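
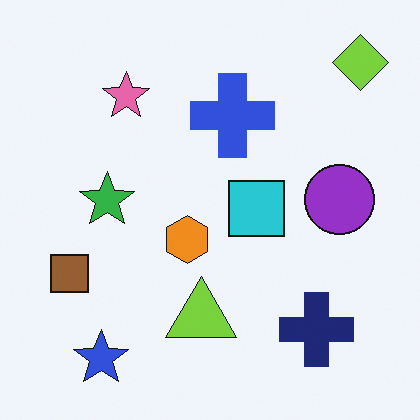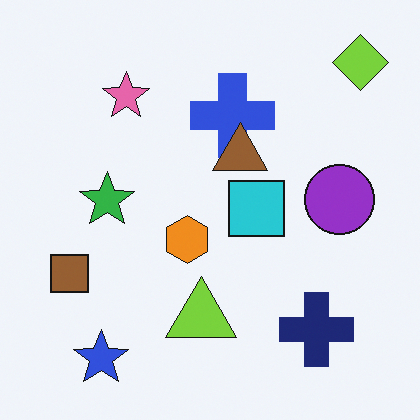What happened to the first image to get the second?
Overlaid with an additional brown triangle.

A brown triangle appears in the second image that is absent from the first.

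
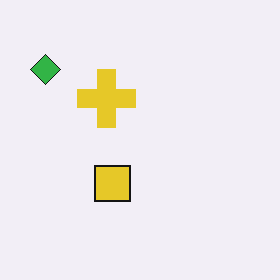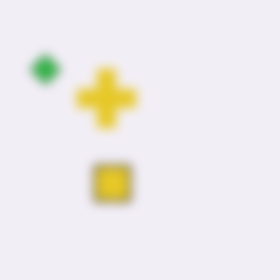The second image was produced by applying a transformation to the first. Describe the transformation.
The image was heavily blurred.

Shape edges and outlines are uniformly softened across the whole image.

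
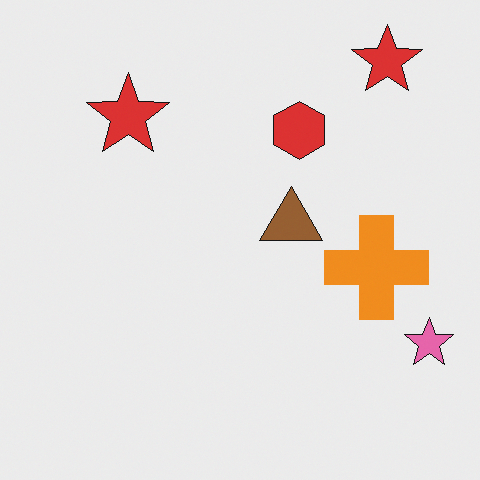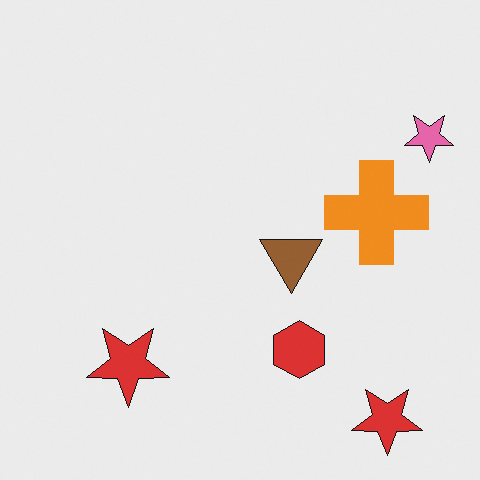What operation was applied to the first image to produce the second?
The second image is the first flipped vertically (top ↔ bottom).

The red hexagon is in the top of the first image and the bottom of the second — shapes on opposite sides of the horizontal midline have swapped in a mirror flip.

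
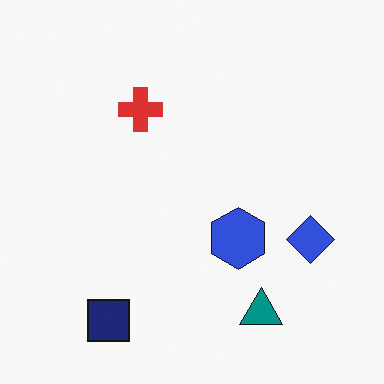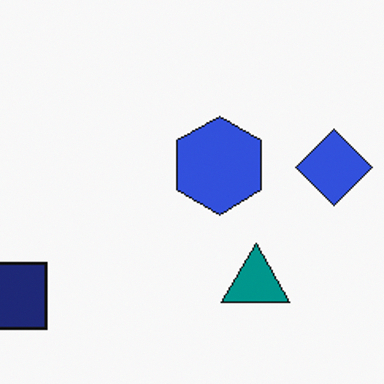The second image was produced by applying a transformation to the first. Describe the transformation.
The second image is the first cropped slightly and scaled back up.

The visible shapes are larger and the field of view is narrower; shapes near the original edges may be partly or wholly outside the frame — a crop-and-rescale.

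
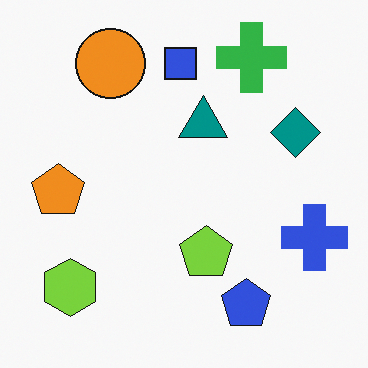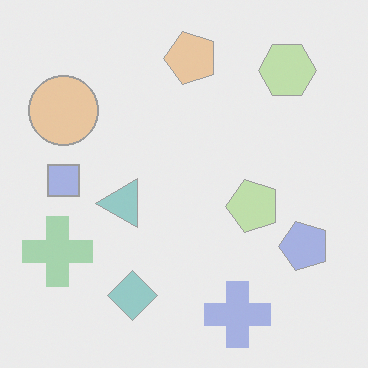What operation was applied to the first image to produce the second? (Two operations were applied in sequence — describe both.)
The second image is the first given much lower contrast, then transposed (reflected across the top-left ↔ bottom-right diagonal).

Tones are pushed toward mid-grey across the whole image — a global contrast change. Shapes have swapped their row and column positions — what was in the top-right is now in the bottom-left — a diagonal reflection.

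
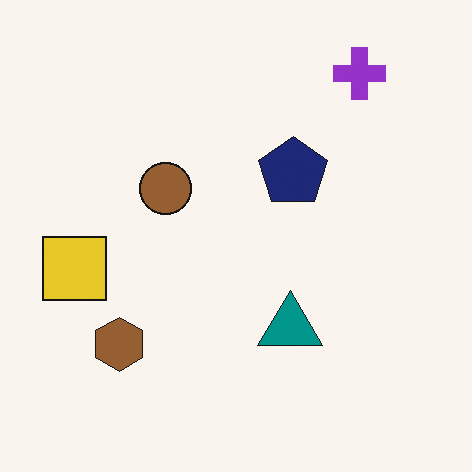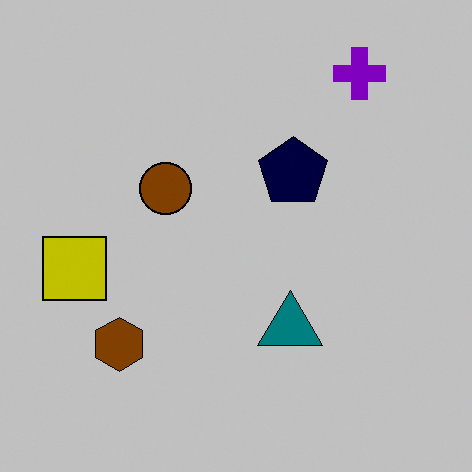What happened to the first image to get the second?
The second image is the first aggressively posterized.

Each flat color has snapped to a coarser quantized level — most visibly, the near-white background has dropped to a flat grey.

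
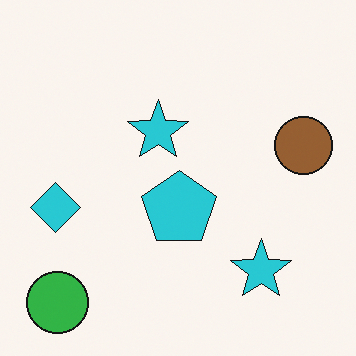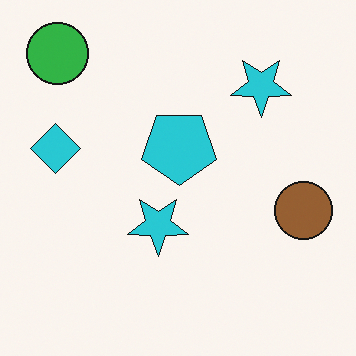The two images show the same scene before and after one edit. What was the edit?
The second image is the first flipped vertically (top ↔ bottom).

The green circle is in the bottom-left of the first image and the top-left of the second — shapes on opposite sides of the horizontal midline have swapped in a mirror flip.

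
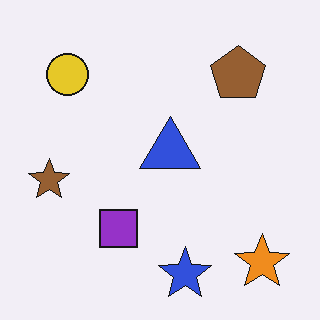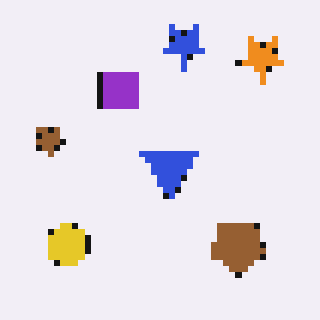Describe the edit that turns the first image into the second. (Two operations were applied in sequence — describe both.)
It was flipped vertically (top ↔ bottom), then moderately pixelated.

The blue star is in the bottom of the first image and the top of the second — shapes on opposite sides of the horizontal midline have swapped in a mirror flip. Shapes are reduced to large square blocks; fine edges and outlines are lost — a downscale-then-upscale (mosaic) effect.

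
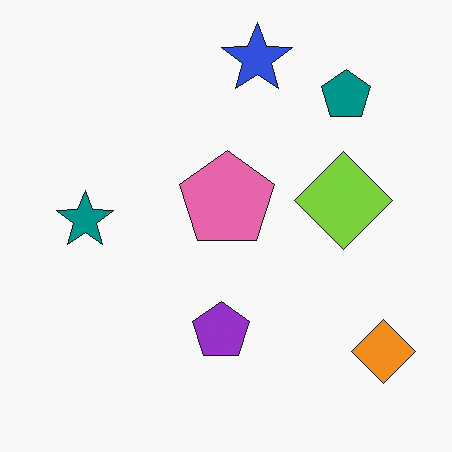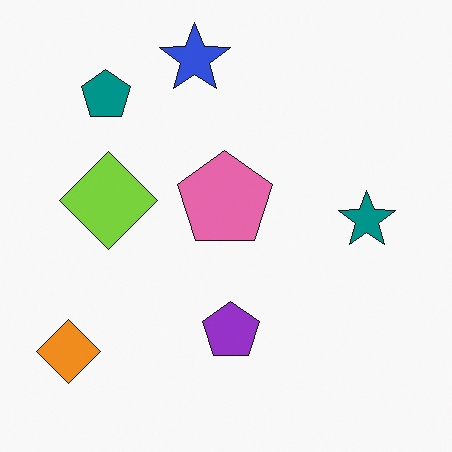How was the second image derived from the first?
The transformation is: flipped horizontally (left ↔ right).

The orange diamond is in the bottom-right of the first image and the bottom-left of the second — shapes on opposite sides of the vertical midline have swapped in a mirror flip.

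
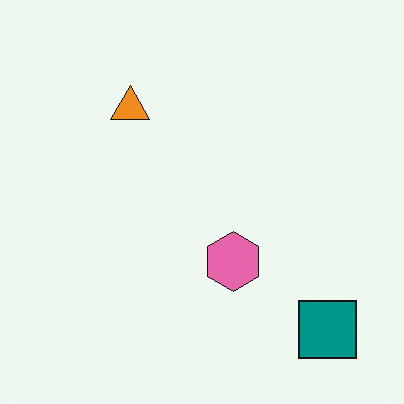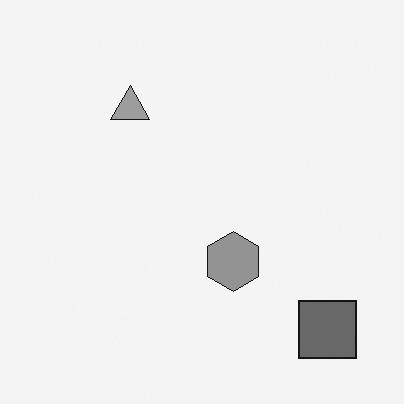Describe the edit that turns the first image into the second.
Converted to grayscale.

All color is removed — every shape is now a shade of grey.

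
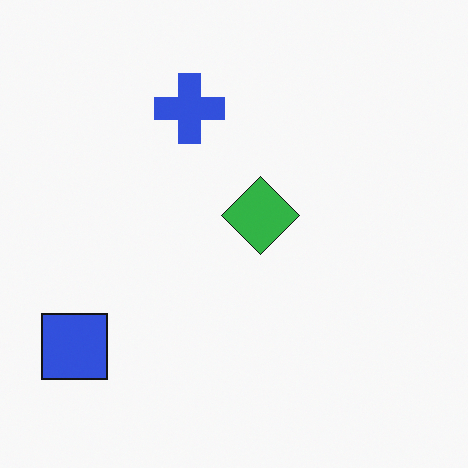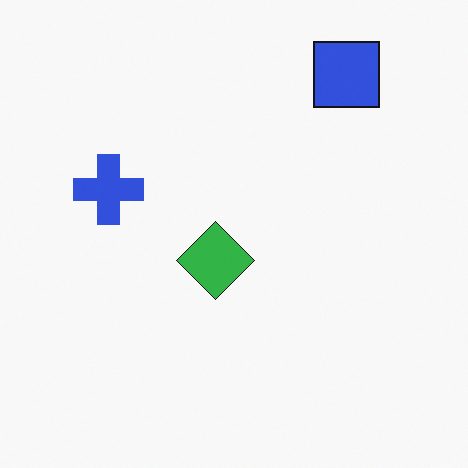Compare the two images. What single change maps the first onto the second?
This is the original image transposed (reflected across the top-left ↔ bottom-right diagonal).

Shapes have swapped their row and column positions — what was in the top-right is now in the bottom-left — a diagonal reflection.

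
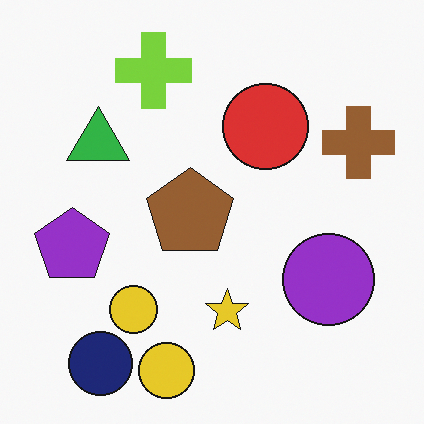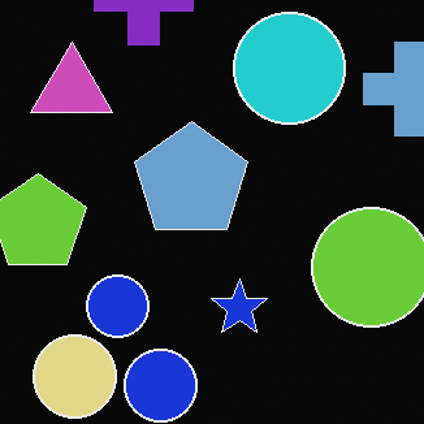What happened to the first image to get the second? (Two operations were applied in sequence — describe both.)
Color-inverted (negative), then cropped to a modestly smaller region and rescaled.

The light background has become dark and every shape's color is its complement — a photographic negative. The visible shapes are larger and the field of view is narrower; shapes near the original edges may be partly or wholly outside the frame — a crop-and-rescale.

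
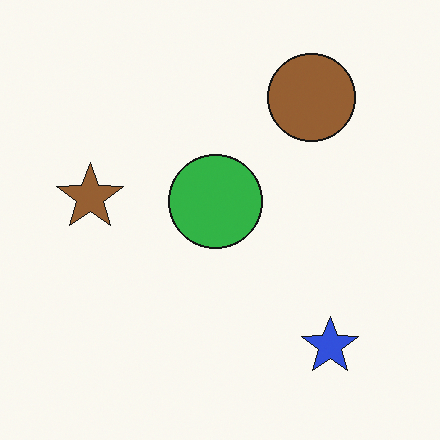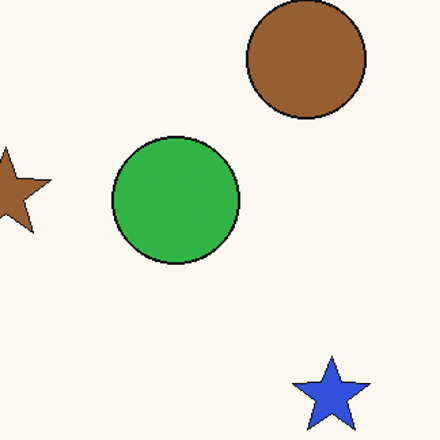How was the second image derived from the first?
It was cropped slightly and scaled back up.

The visible shapes are larger and the field of view is narrower; shapes near the original edges may be partly or wholly outside the frame — a crop-and-rescale.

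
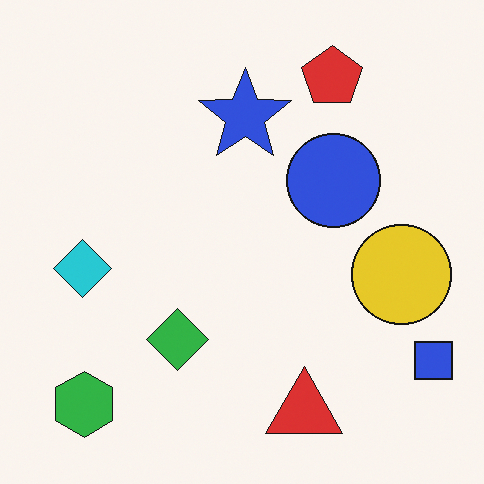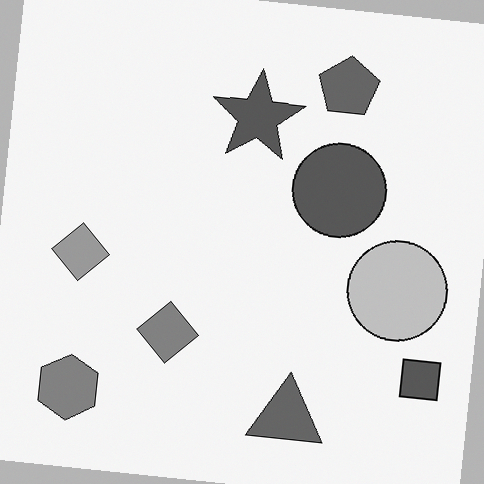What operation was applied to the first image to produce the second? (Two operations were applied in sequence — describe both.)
It was rotated clockwise by a slight angle, then converted to grayscale.

Every shape is tilted by the same angle and the image corners show triangular fill wedges — a whole-image rotation by a non-right angle. All color is removed — every shape is now a shade of grey.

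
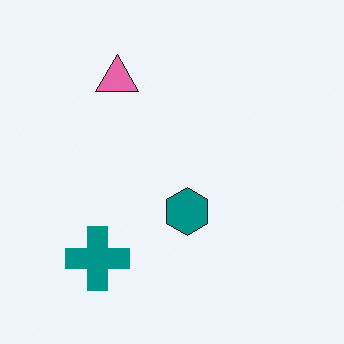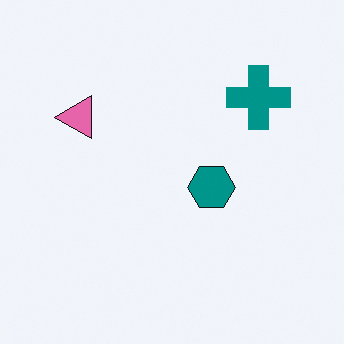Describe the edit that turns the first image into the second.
The second image is the first transposed (reflected across the top-left ↔ bottom-right diagonal).

Shapes have swapped their row and column positions — what was in the top-right is now in the bottom-left — a diagonal reflection.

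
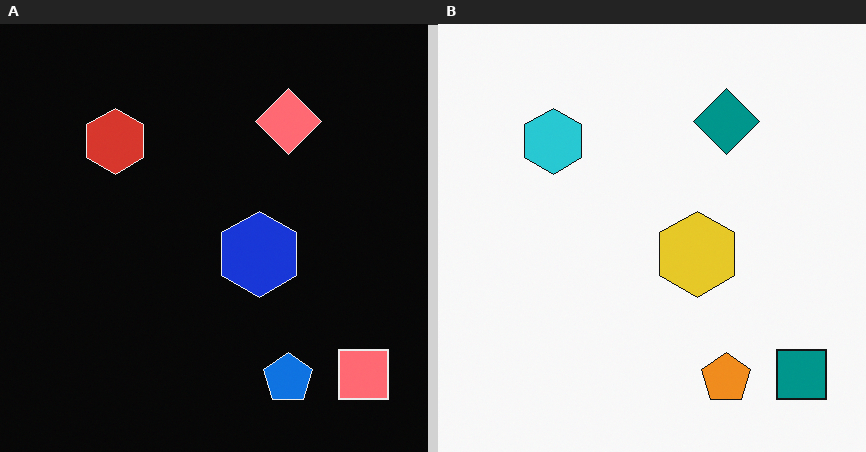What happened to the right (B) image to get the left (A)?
This is the original image color-inverted (negative).

The light background has become dark and every shape's color is its complement — a photographic negative.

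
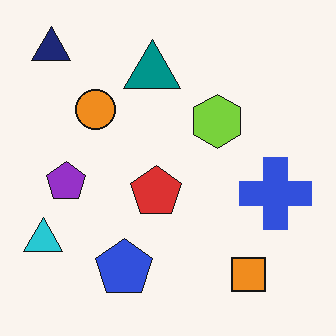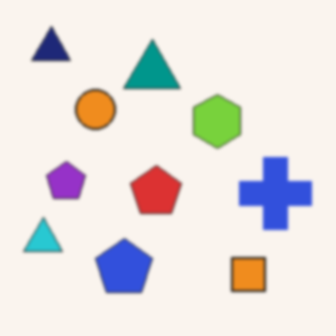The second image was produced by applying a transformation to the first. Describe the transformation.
Slightly softened.

Shape edges and outlines are uniformly softened across the whole image.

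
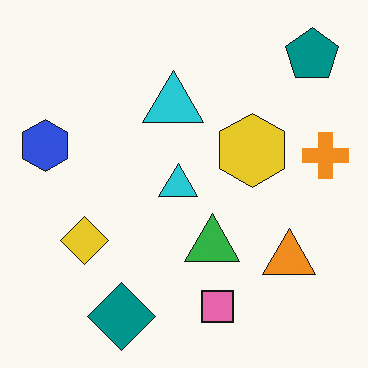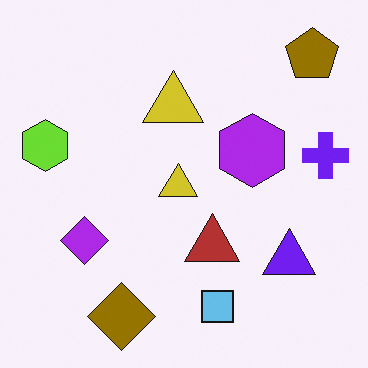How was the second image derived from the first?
The second image is the first hue-shifted through roughly half the color wheel.

Every shape's color has rotated by the same amount around the hue wheel — a uniform hue shift.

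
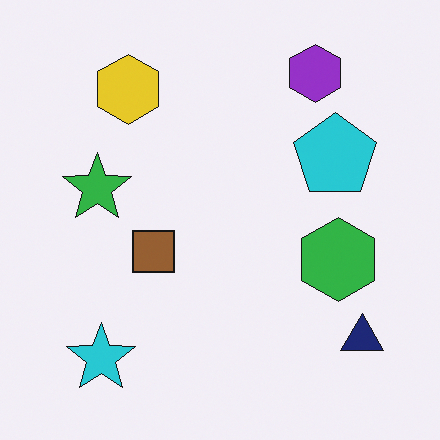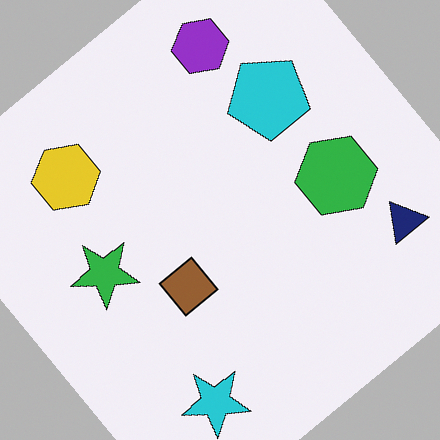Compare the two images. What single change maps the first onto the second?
The transformation is: rotated counter-clockwise by a large amount — several tens of degrees.

Every shape is tilted by the same angle and the image corners show triangular fill wedges — a whole-image rotation by a non-right angle.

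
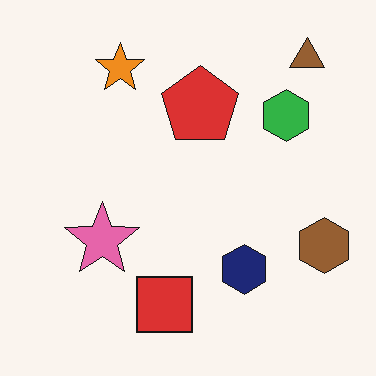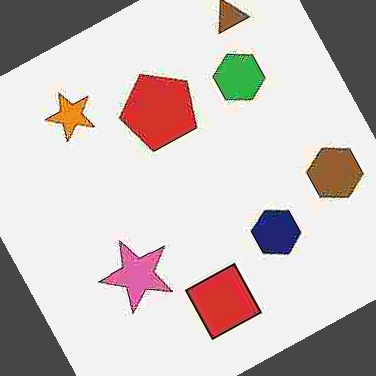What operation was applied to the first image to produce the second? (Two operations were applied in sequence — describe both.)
Degraded with heavy JPEG compression, then rotated counter-clockwise by a clearly visible amount.

Blocky 8×8 compression artifacts appear around shape edges and the flat background shows ringing — characteristic JPEG degradation. Every shape is tilted by the same angle and the image corners show triangular fill wedges — a whole-image rotation by a non-right angle.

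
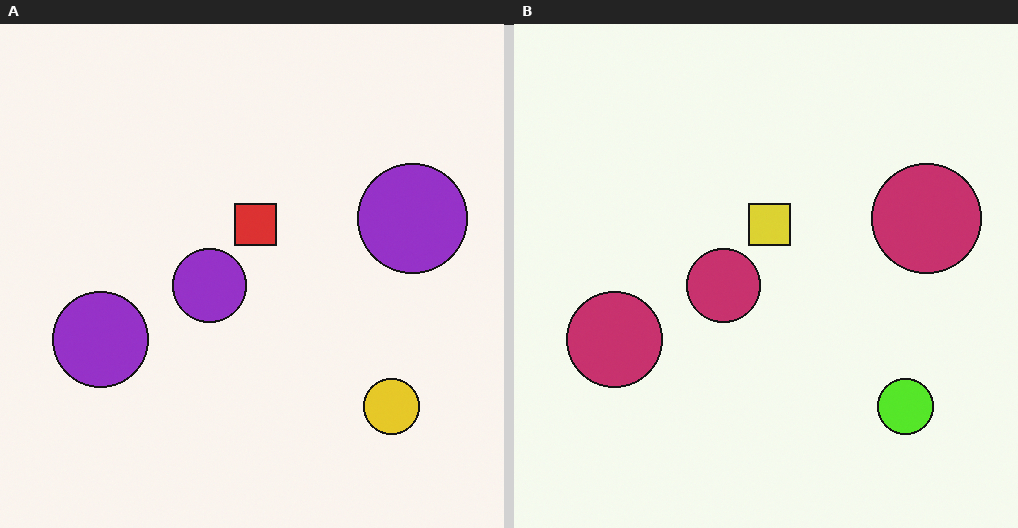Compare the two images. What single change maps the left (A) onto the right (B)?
Hue-shifted slightly.

Every shape's color has rotated by the same amount around the hue wheel — a uniform hue shift.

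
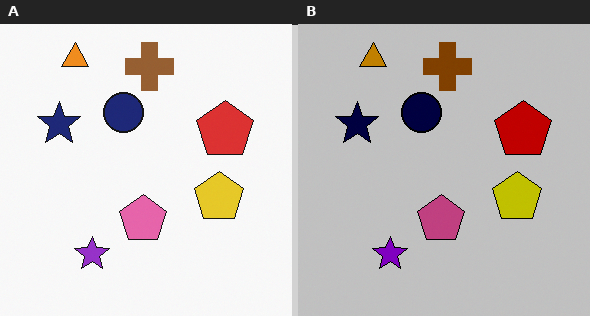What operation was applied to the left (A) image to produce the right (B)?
Aggressively posterized.

Each flat color has snapped to a coarser quantized level — most visibly, the near-white background has dropped to a flat grey.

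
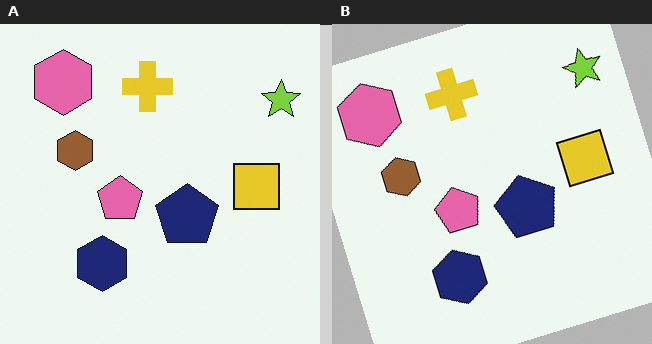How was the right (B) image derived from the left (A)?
This is the original image rotated counter-clockwise by a moderate amount.

Every shape is tilted by the same angle and the image corners show triangular fill wedges — a whole-image rotation by a non-right angle.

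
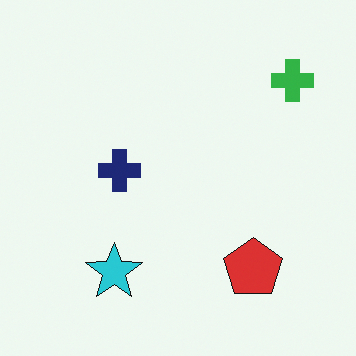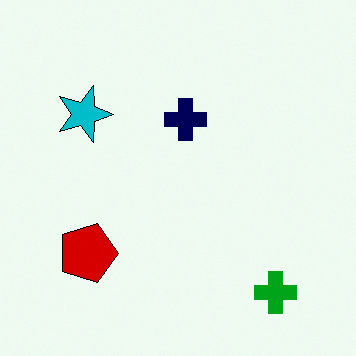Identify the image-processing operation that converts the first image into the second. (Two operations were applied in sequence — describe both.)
This is the original image rotated 90° clockwise, then given slightly increased contrast.

The green cross sits in the top-right of the first image and the bottom-right of the second — consistent with a whole-image 90° clockwise rotation. Tones are pushed away from mid-grey across the whole image — a global contrast change.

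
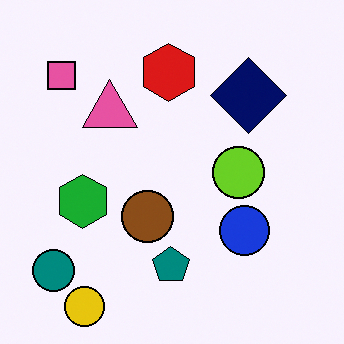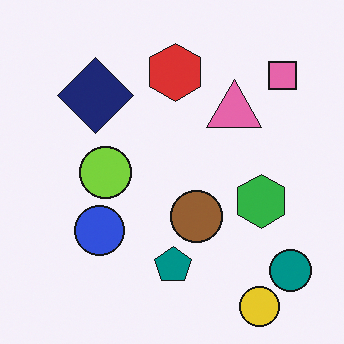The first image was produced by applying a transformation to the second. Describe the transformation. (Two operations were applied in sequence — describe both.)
The image was flipped horizontally (left ↔ right), then given slightly increased contrast.

The teal circle is in the bottom-right of the second image and the bottom-left of the first — shapes on opposite sides of the vertical midline have swapped in a mirror flip. Tones are pushed away from mid-grey across the whole image — a global contrast change.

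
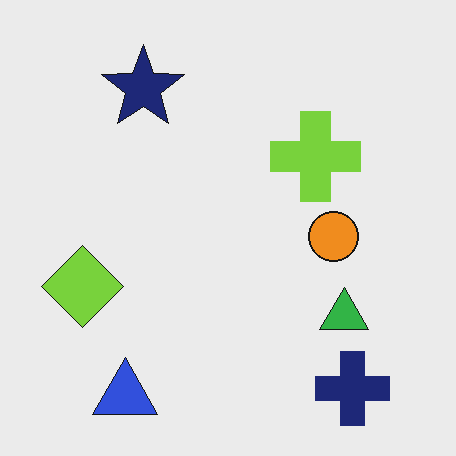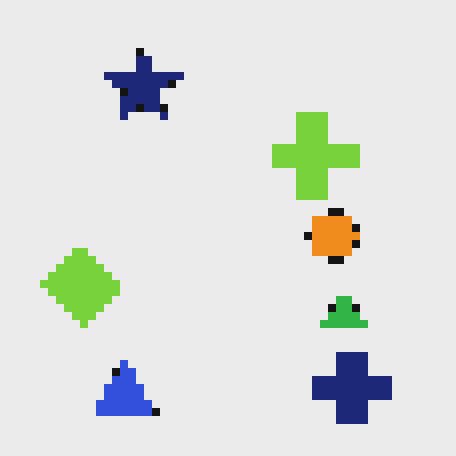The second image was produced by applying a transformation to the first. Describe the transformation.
The second image is the first pixelated into visible square blocks.

Shapes are reduced to large square blocks; fine edges and outlines are lost — a downscale-then-upscale (mosaic) effect.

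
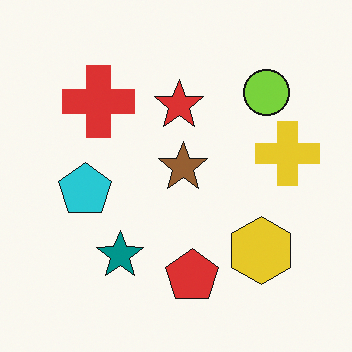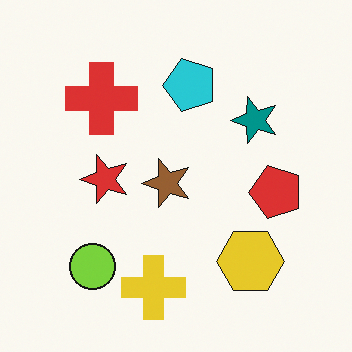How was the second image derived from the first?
The transformation is: transposed (reflected across the top-left ↔ bottom-right diagonal).

Shapes have swapped their row and column positions — what was in the top-right is now in the bottom-left — a diagonal reflection.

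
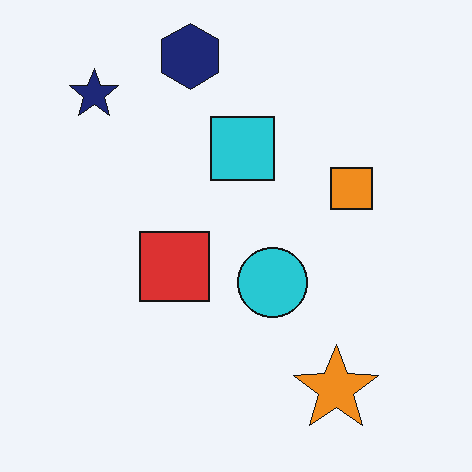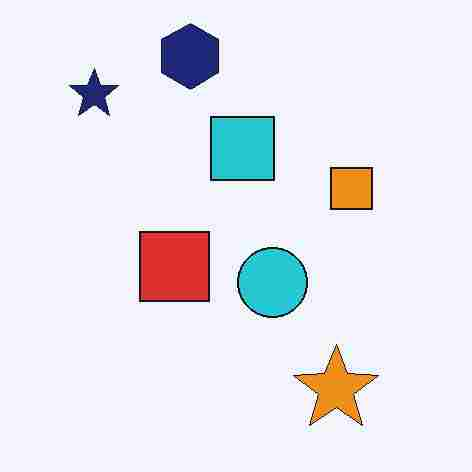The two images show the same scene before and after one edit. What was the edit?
It was heavily JPEG-compressed with obvious blocking artifacts.

Blocky 8×8 compression artifacts appear around shape edges and the flat background shows ringing — characteristic JPEG degradation.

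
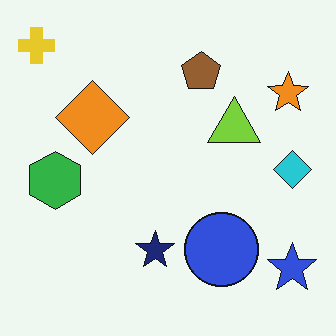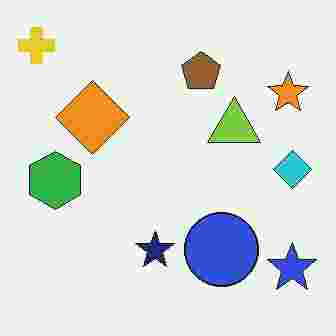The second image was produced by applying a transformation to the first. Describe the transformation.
The second image is the first heavily JPEG-compressed with obvious blocking artifacts.

Blocky 8×8 compression artifacts appear around shape edges and the flat background shows ringing — characteristic JPEG degradation.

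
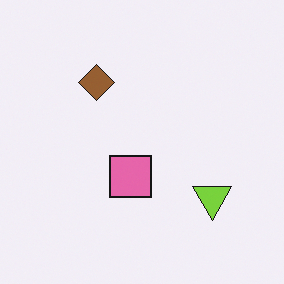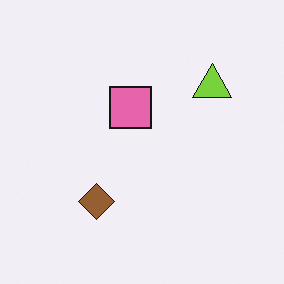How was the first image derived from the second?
The transformation is: flipped vertically (top ↔ bottom).

The brown diamond is in the bottom of the second image and the top of the first — shapes on opposite sides of the horizontal midline have swapped in a mirror flip.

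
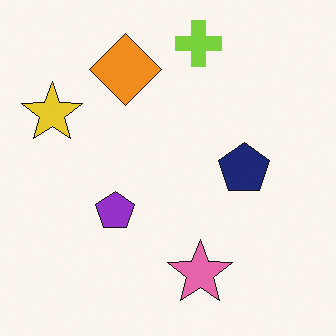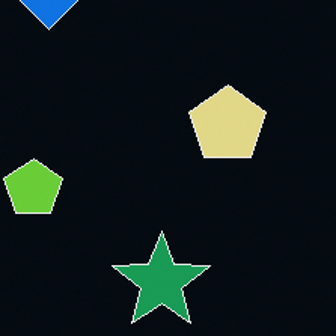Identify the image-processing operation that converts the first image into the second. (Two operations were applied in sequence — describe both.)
The transformation is: color-inverted (negative), then cropped to a modestly smaller region and rescaled.

The light background has become dark and every shape's color is its complement — a photographic negative. The visible shapes are larger and the field of view is narrower; shapes near the original edges may be partly or wholly outside the frame — a crop-and-rescale.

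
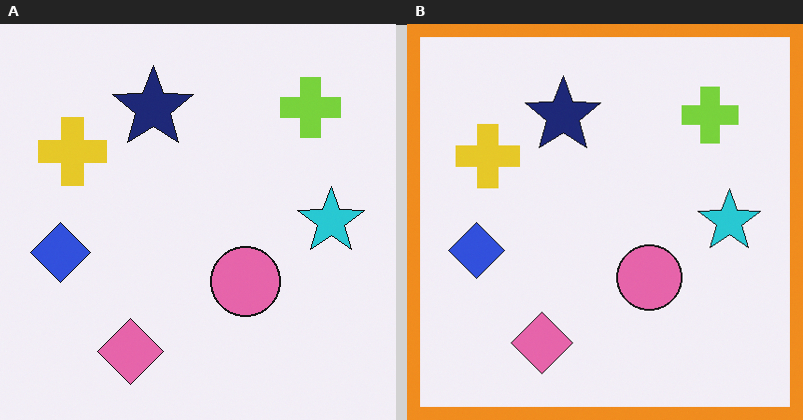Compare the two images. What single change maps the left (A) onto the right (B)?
Framed with a orange border.

A solid orange frame runs around the edge of the right (B) image, with the content slightly shrunk inside it.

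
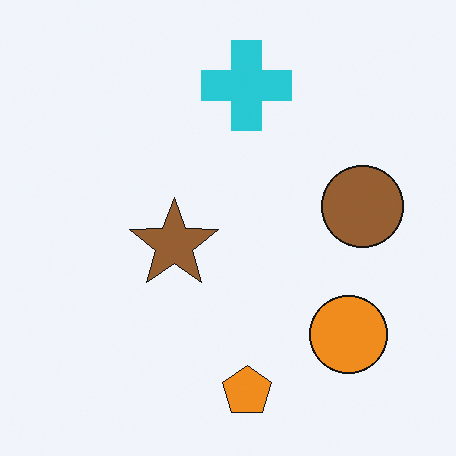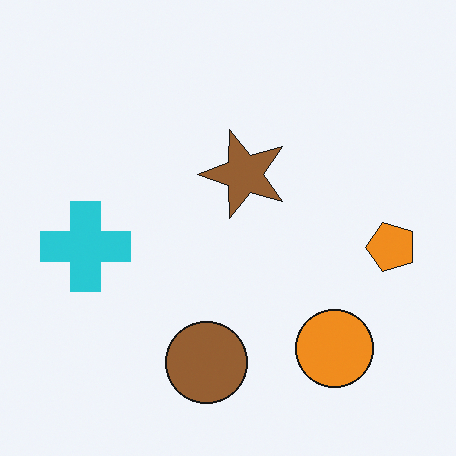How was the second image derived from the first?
It was transposed (reflected across the top-left ↔ bottom-right diagonal).

Shapes have swapped their row and column positions — what was in the top-right is now in the bottom-left — a diagonal reflection.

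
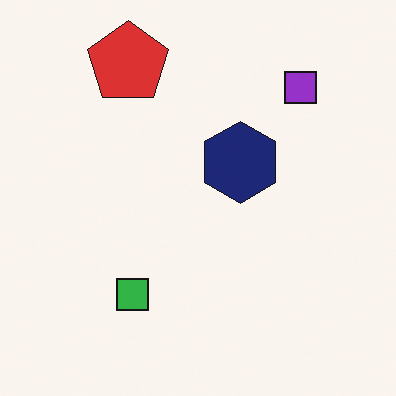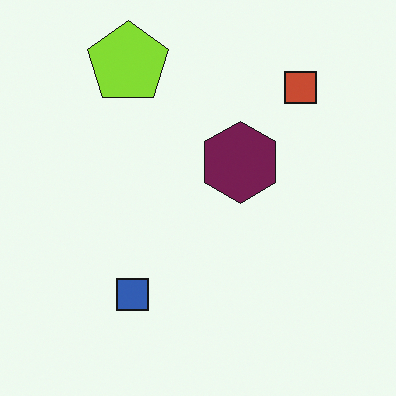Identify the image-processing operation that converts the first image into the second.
The image was hue-shifted noticeably.

Every shape's color has rotated by the same amount around the hue wheel — a uniform hue shift.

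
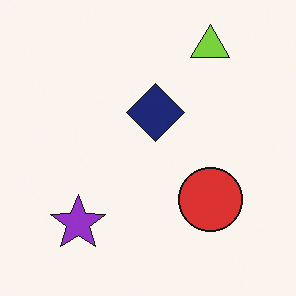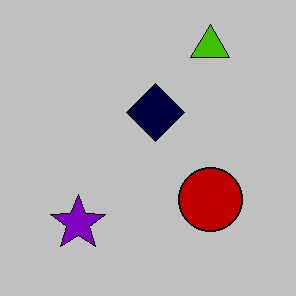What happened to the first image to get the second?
It was heavily posterized to just a handful of flat colors.

Each flat color has snapped to a coarser quantized level — most visibly, the near-white background has dropped to a flat grey.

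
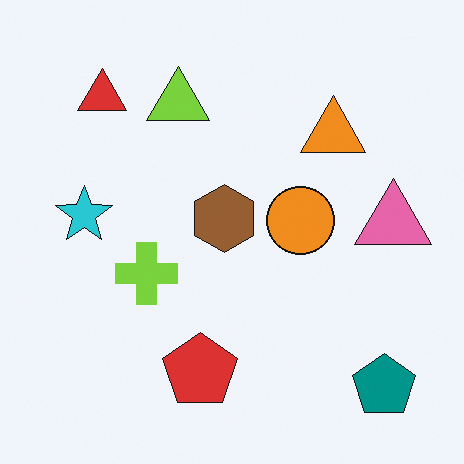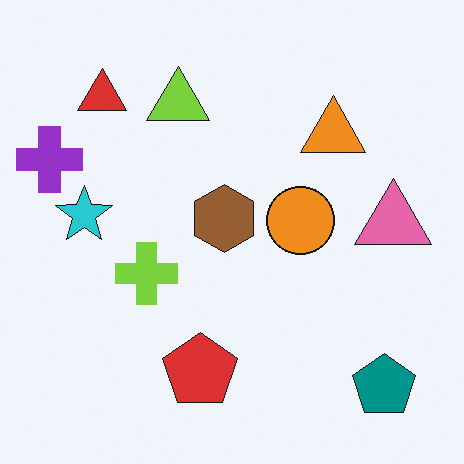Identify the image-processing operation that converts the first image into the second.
The image was overlaid with an additional purple cross.

A purple cross appears in the second image that is absent from the first.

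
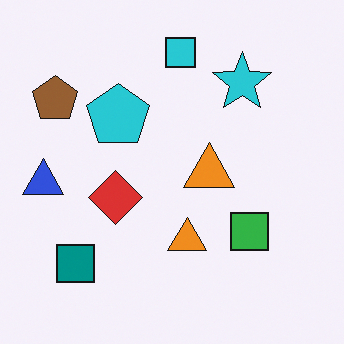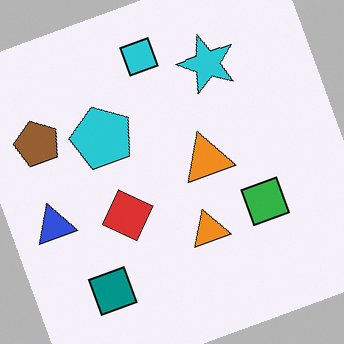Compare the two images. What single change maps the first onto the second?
The transformation is: rotated counter-clockwise by a clearly visible amount.

Every shape is tilted by the same angle and the image corners show triangular fill wedges — a whole-image rotation by a non-right angle.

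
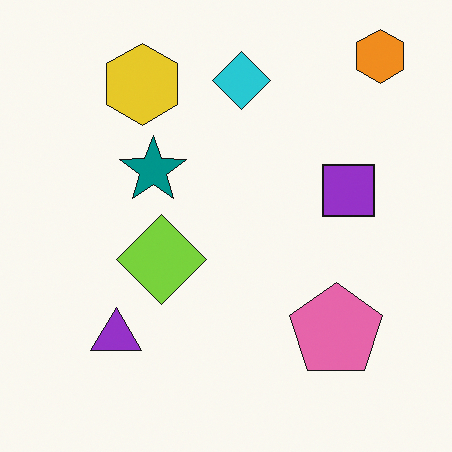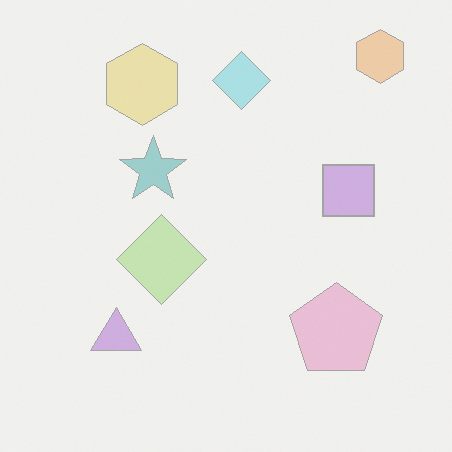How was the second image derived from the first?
This is the original image given much lower contrast.

Tones are pushed toward mid-grey across the whole image — a global contrast change.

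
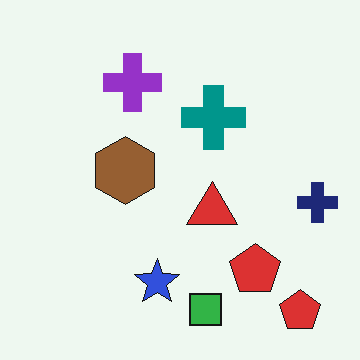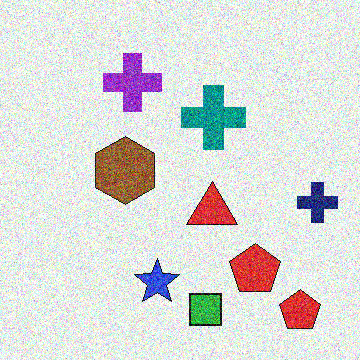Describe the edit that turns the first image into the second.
It was degraded with heavy additive noise.

Random speckle covers the whole image, including the flat background.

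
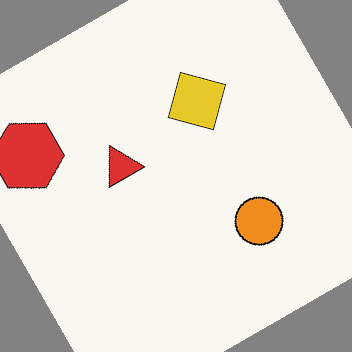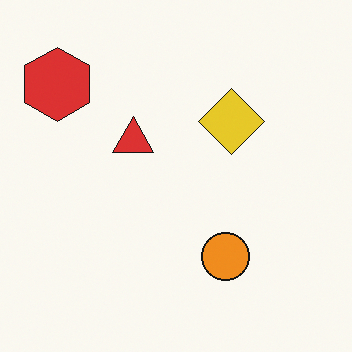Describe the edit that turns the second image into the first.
The image was rotated counter-clockwise by a moderate amount.

Every shape is tilted by the same angle and the image corners show triangular fill wedges — a whole-image rotation by a non-right angle.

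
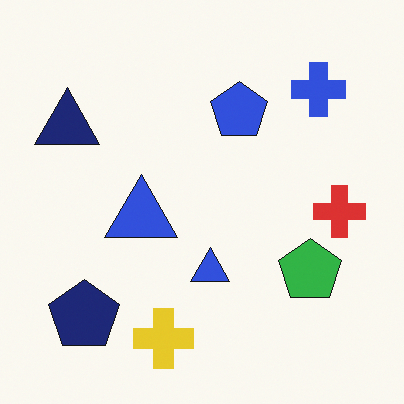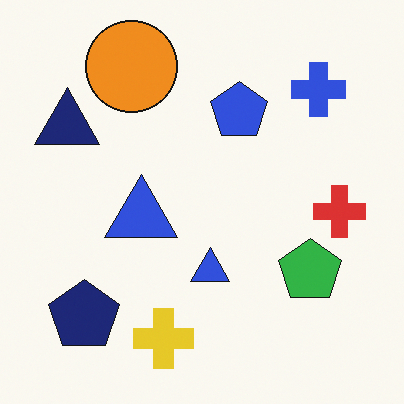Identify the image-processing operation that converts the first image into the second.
This is the original image overlaid with an additional orange circle.

An orange circle appears in the second image that is absent from the first.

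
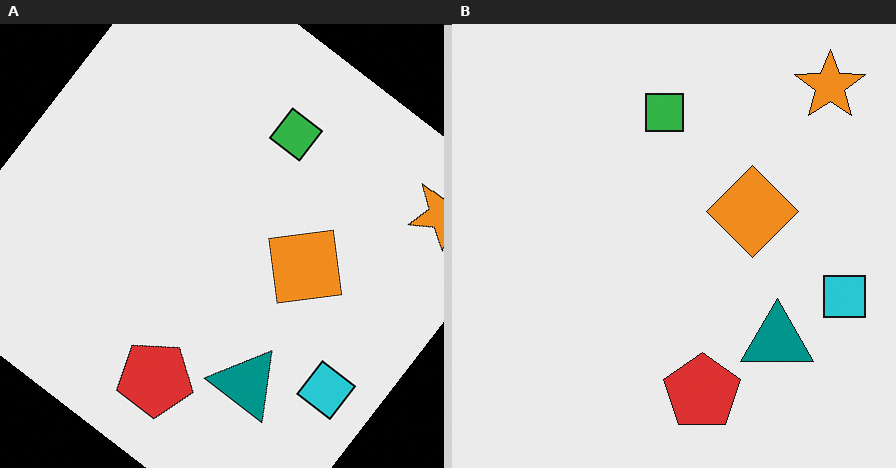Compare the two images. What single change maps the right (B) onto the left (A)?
This is the original image rotated clockwise by a large amount — several tens of degrees.

Every shape is tilted by the same angle and the image corners show triangular fill wedges — a whole-image rotation by a non-right angle.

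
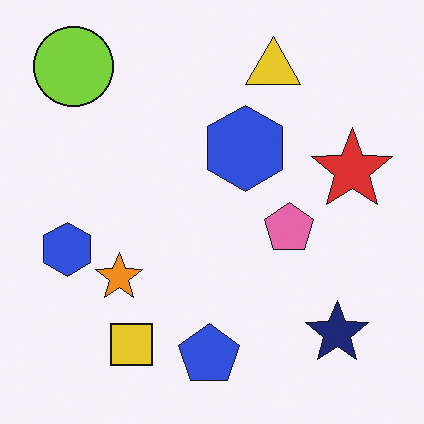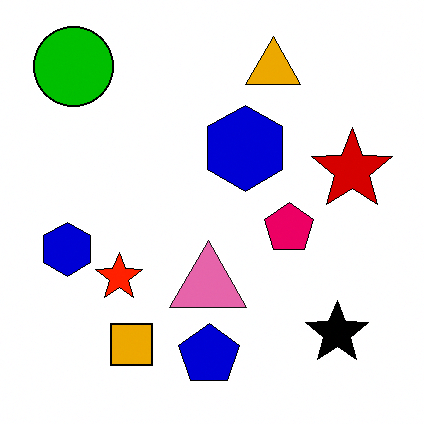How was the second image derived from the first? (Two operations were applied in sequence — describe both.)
The transformation is: boosted in contrast, then overlaid with an additional pink triangle.

Tones are pushed away from mid-grey across the whole image — a global contrast change. A pink triangle appears in the second image that is absent from the first.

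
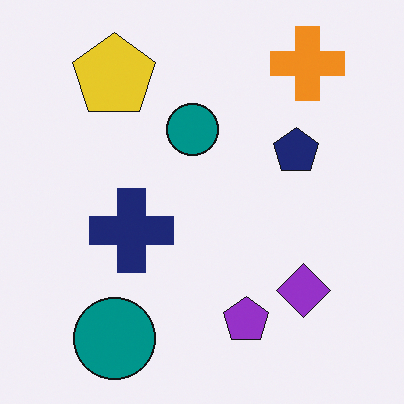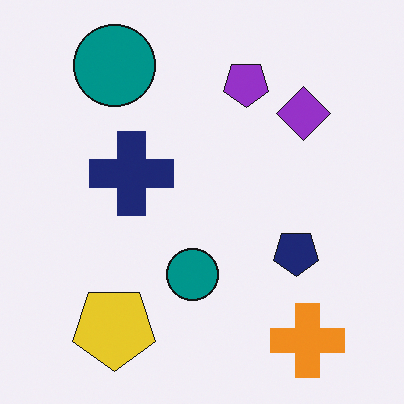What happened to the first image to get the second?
It was flipped vertically (top ↔ bottom).

The orange cross is in the top-right of the first image and the bottom-right of the second — shapes on opposite sides of the horizontal midline have swapped in a mirror flip.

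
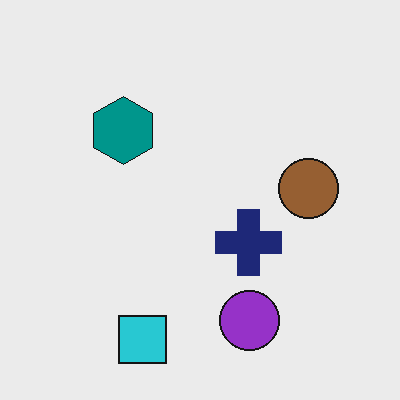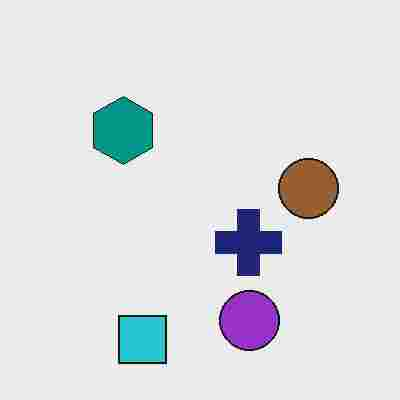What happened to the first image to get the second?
The transformation is: heavily JPEG-compressed with obvious blocking artifacts.

Blocky 8×8 compression artifacts appear around shape edges and the flat background shows ringing — characteristic JPEG degradation.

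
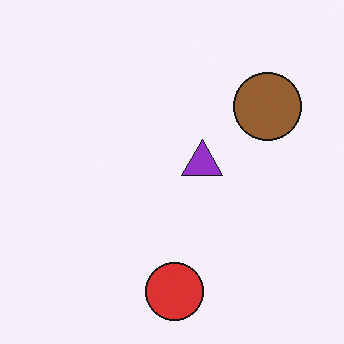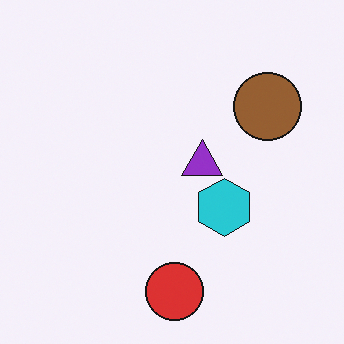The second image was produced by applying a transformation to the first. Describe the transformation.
The transformation is: overlaid with an additional cyan hexagon.

A cyan hexagon appears in the second image that is absent from the first.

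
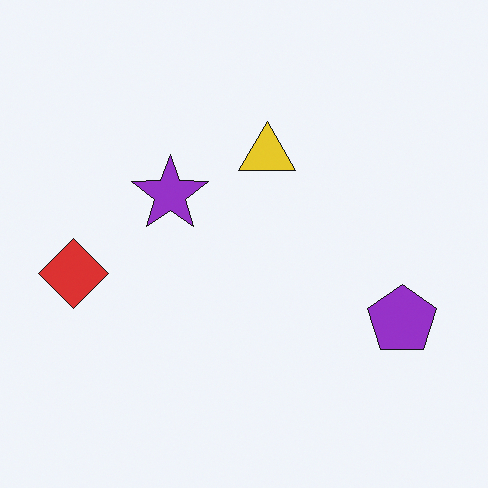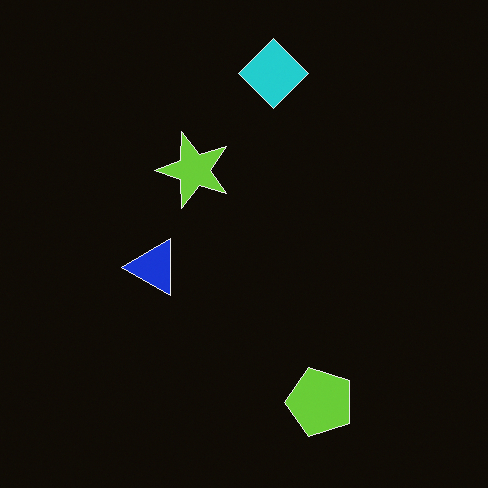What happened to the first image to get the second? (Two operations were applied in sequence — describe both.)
The second image is the first color-inverted (negative), then transposed (reflected across the top-left ↔ bottom-right diagonal).

The light background has become dark and every shape's color is its complement — a photographic negative. Shapes have swapped their row and column positions — what was in the top-right is now in the bottom-left — a diagonal reflection.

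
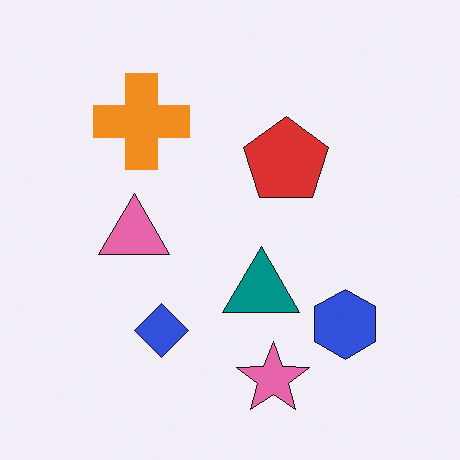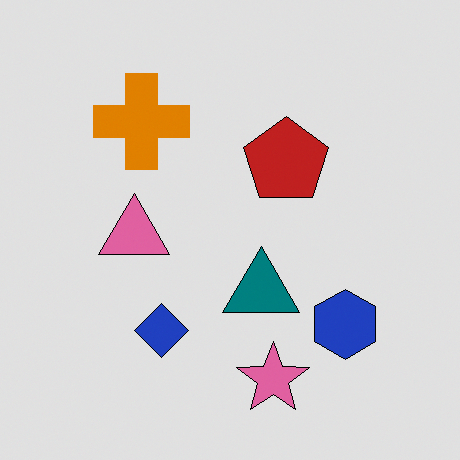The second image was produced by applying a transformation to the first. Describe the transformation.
It was posterized to a reduced palette.

Each flat color has snapped to a coarser quantized level — most visibly, the near-white background has dropped to a flat grey.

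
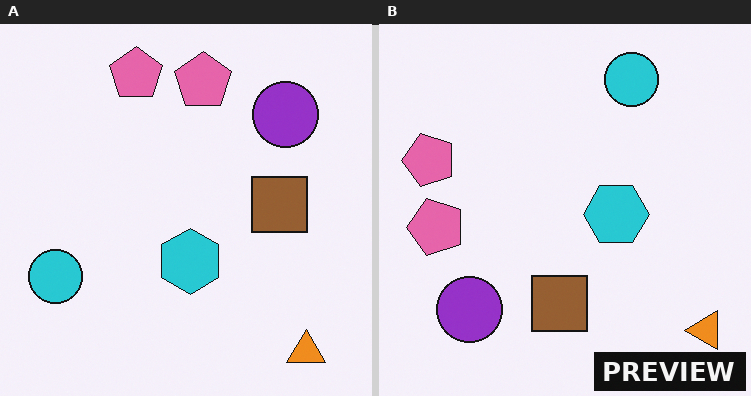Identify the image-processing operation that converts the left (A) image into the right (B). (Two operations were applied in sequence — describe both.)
This is the original image transposed (reflected across the top-left ↔ bottom-right diagonal), then watermarked with the text "PREVIEW" in the lower-right corner.

Shapes have swapped their row and column positions — what was in the top-right is now in the bottom-left — a diagonal reflection. A dark label reading "PREVIEW" appears in the lower-right corner.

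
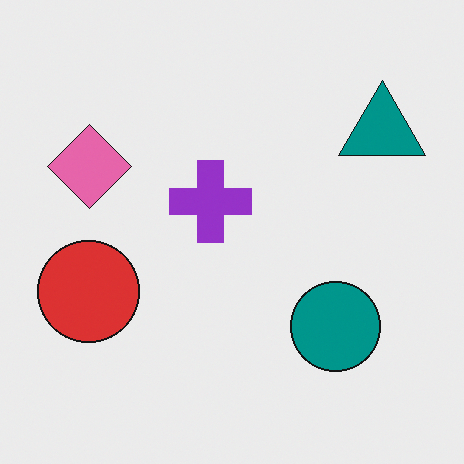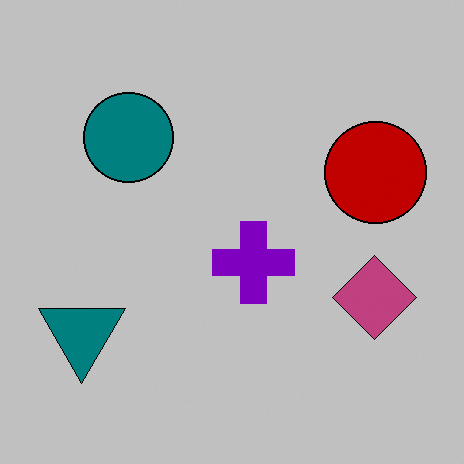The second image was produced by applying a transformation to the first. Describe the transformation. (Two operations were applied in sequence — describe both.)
It was aggressively posterized, then rotated 180°.

Each flat color has snapped to a coarser quantized level — most visibly, the near-white background has dropped to a flat grey. The teal triangle sits in the top-right of the first image and the bottom-left of the second — consistent with a whole-image 180° rotation.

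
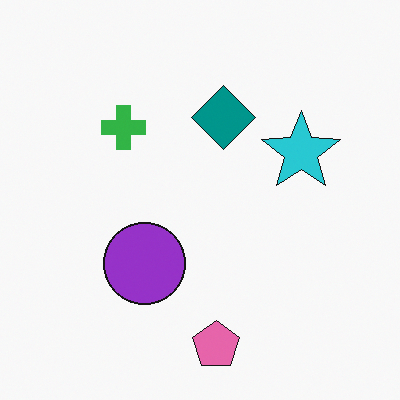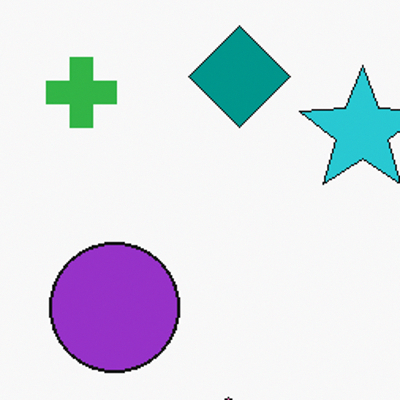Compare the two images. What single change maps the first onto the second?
Cropped slightly and scaled back up.

The visible shapes are larger and the field of view is narrower; shapes near the original edges may be partly or wholly outside the frame — a crop-and-rescale.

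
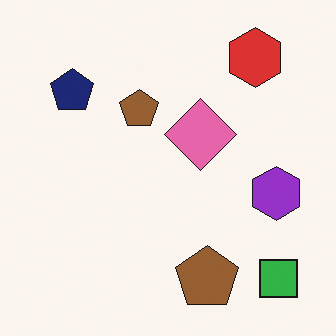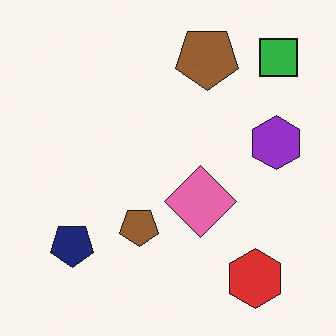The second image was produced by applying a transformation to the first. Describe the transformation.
The second image is the first flipped vertically (top ↔ bottom).

The red hexagon is in the top-right of the first image and the bottom-right of the second — shapes on opposite sides of the horizontal midline have swapped in a mirror flip.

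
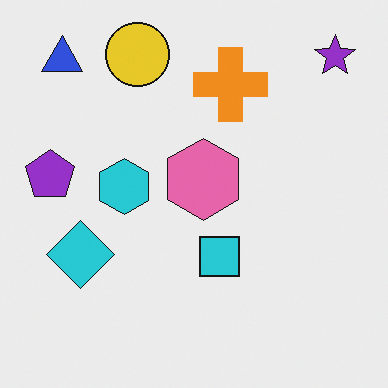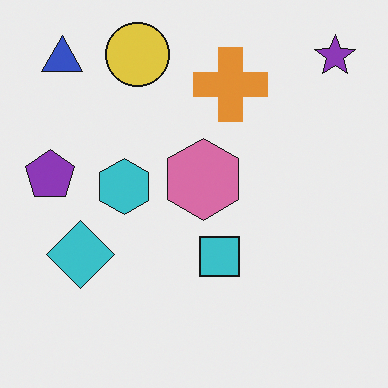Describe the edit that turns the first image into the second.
The second image is the first slightly desaturated.

All colors are more muted and greyish — a global saturation change.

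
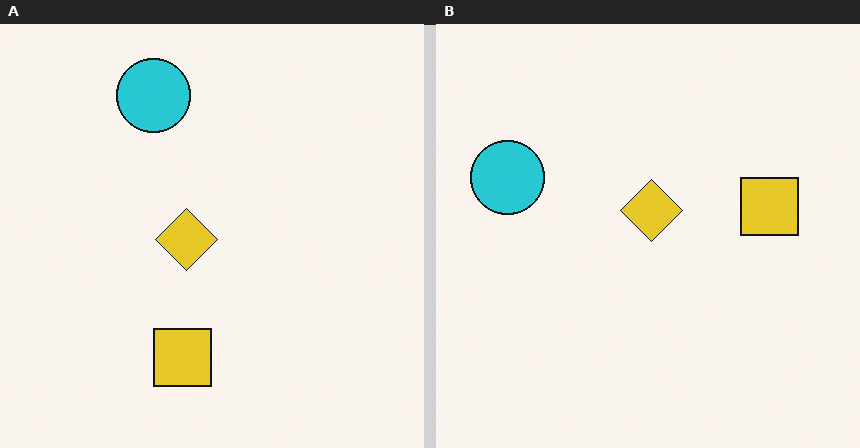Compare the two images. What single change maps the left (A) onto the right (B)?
The image was transposed (reflected across the top-left ↔ bottom-right diagonal).

Shapes have swapped their row and column positions — what was in the top-right is now in the bottom-left — a diagonal reflection.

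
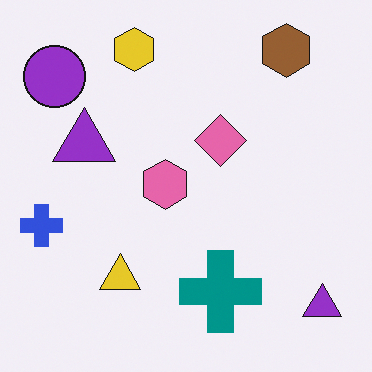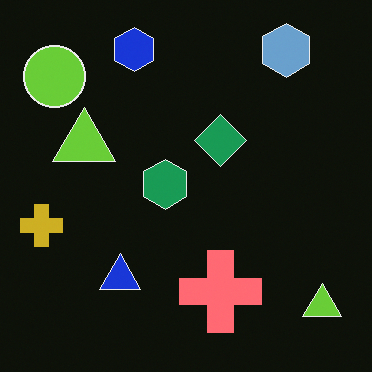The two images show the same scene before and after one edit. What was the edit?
The transformation is: color-inverted (negative).

The light background has become dark and every shape's color is its complement — a photographic negative.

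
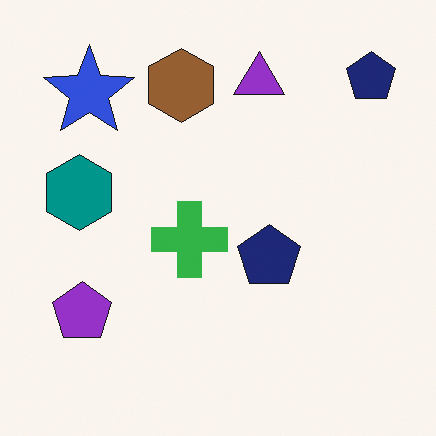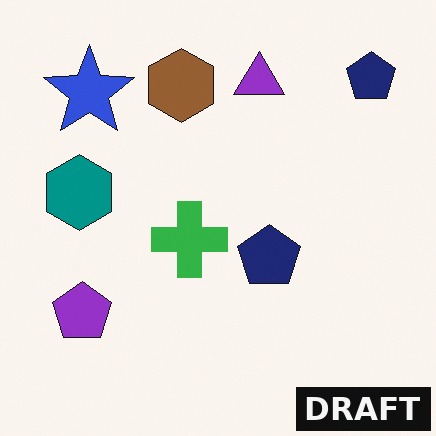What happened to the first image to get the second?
The second image is the first watermarked with the text "DRAFT" in the lower-right corner.

A dark label reading "DRAFT" appears in the lower-right corner.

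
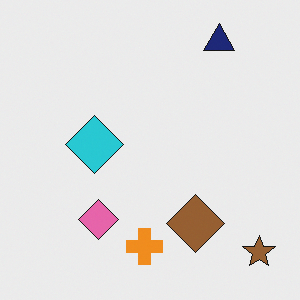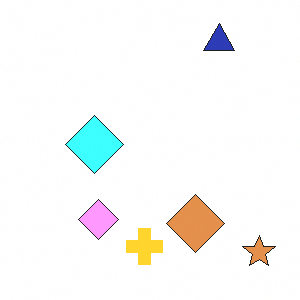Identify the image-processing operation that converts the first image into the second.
Noticeably brightened.

Every pixel — background and shapes alike — is uniformly brightened.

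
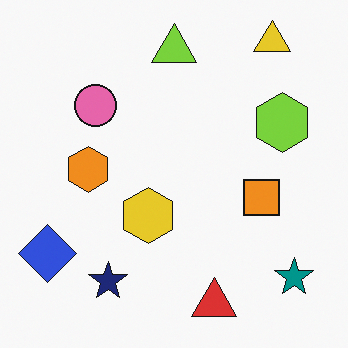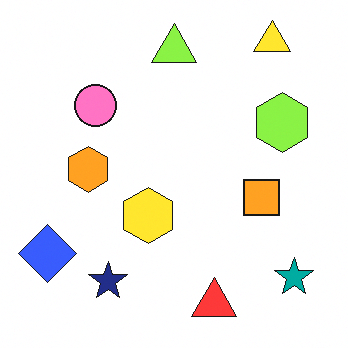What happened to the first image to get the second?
The transformation is: brightened a little.

Every pixel — background and shapes alike — is uniformly brightened.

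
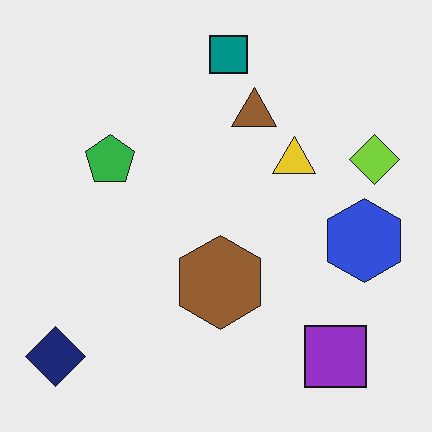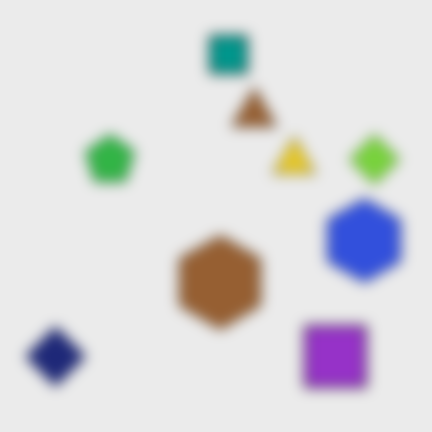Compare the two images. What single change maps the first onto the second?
The transformation is: heavily blurred.

Shape edges and outlines are uniformly softened across the whole image.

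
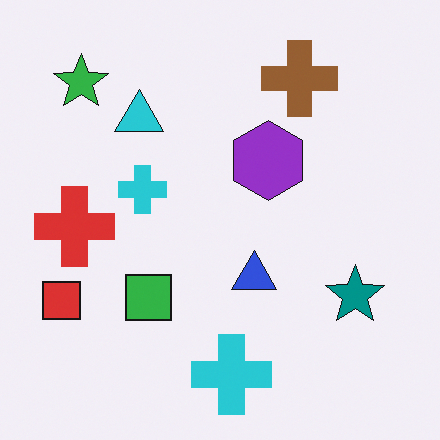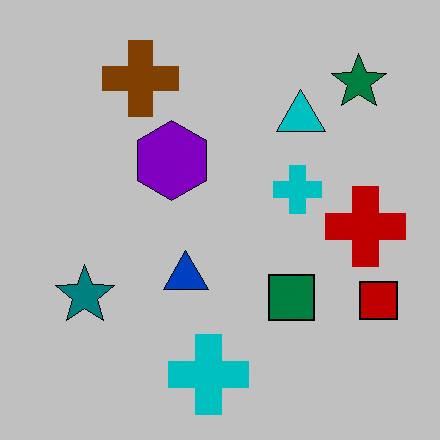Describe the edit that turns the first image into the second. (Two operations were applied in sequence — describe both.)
This is the original image flipped horizontally (left ↔ right), then aggressively posterized.

The red square is in the bottom-left of the first image and the bottom-right of the second — shapes on opposite sides of the vertical midline have swapped in a mirror flip. Each flat color has snapped to a coarser quantized level — most visibly, the near-white background has dropped to a flat grey.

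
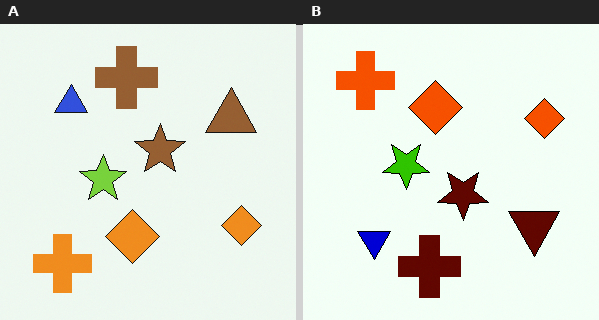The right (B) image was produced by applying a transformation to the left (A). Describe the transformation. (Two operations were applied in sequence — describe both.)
It was boosted in contrast, then flipped vertically (top ↔ bottom).

Tones are pushed away from mid-grey across the whole image — a global contrast change. The brown cross is in the top of the left (A) image and the bottom of the right (B) — shapes on opposite sides of the horizontal midline have swapped in a mirror flip.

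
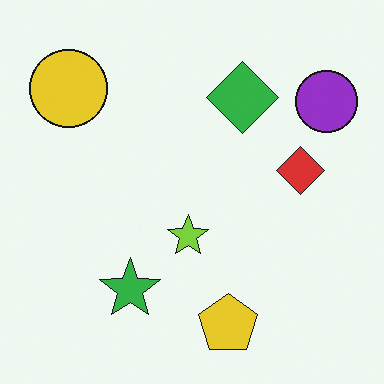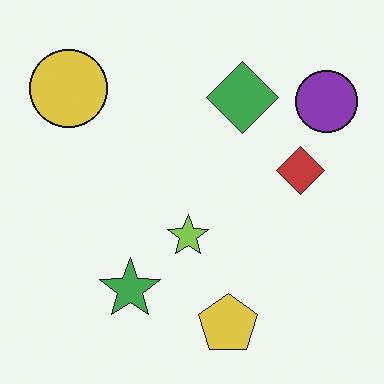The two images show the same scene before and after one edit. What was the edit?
The second image is the first slightly desaturated.

All colors are more muted and greyish — a global saturation change.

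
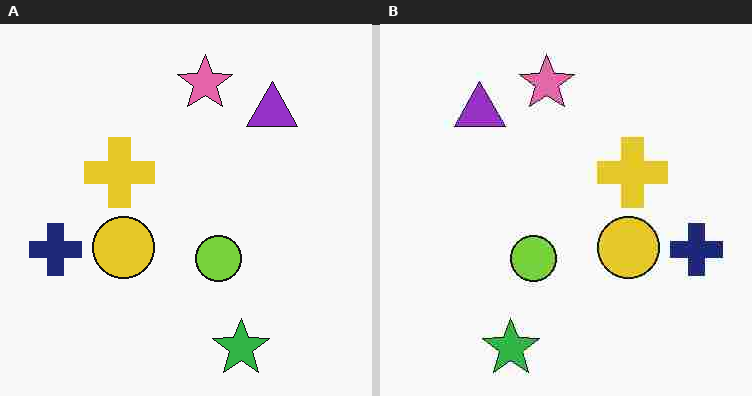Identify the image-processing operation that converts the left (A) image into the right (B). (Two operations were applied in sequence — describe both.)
The image was flipped horizontally (left ↔ right), then degraded with heavy JPEG compression.

The navy cross is in the left of the left (A) image and the right of the right (B) — shapes on opposite sides of the vertical midline have swapped in a mirror flip. Blocky 8×8 compression artifacts appear around shape edges and the flat background shows ringing — characteristic JPEG degradation.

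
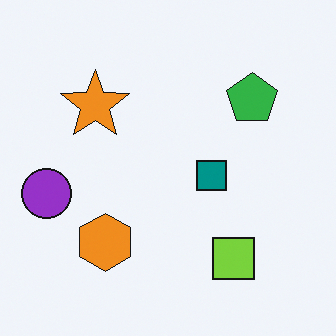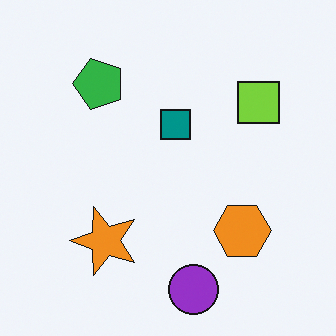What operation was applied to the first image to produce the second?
The image was rotated 90° counter-clockwise.

The purple circle sits in the left of the first image and the bottom of the second — consistent with a whole-image 90° counter-clockwise rotation.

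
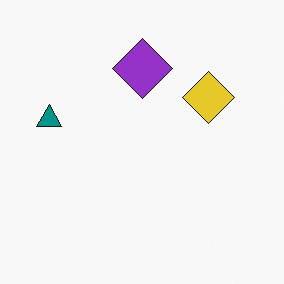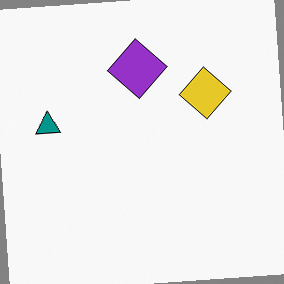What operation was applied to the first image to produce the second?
This is the original image rotated counter-clockwise by a small amount.

Every shape is tilted by the same angle and the image corners show triangular fill wedges — a whole-image rotation by a non-right angle.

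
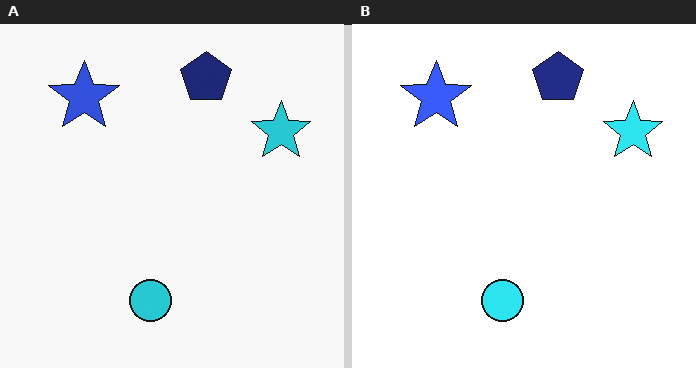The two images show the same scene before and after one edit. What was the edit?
The image was brightened a little.

Every pixel — background and shapes alike — is uniformly brightened.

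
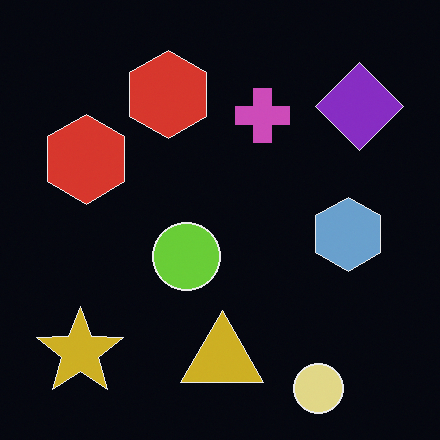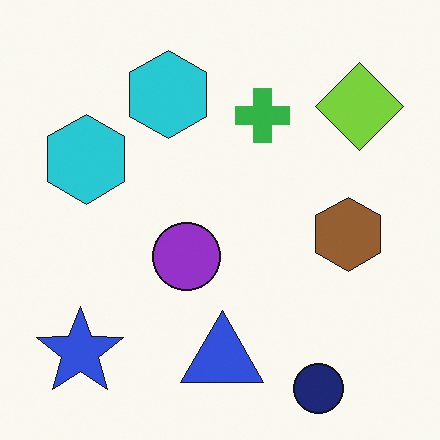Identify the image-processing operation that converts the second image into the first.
The first image is the second color-inverted (negative).

The light background has become dark and every shape's color is its complement — a photographic negative.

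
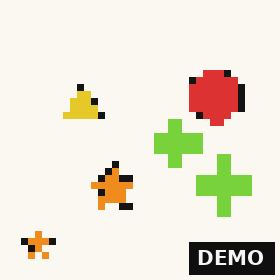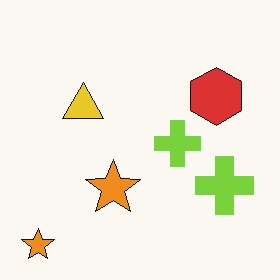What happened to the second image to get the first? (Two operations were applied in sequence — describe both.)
Pixelated into visible square blocks, then watermarked with the text "DEMO" in the lower-right corner.

Shapes are reduced to large square blocks; fine edges and outlines are lost — a downscale-then-upscale (mosaic) effect. A dark label reading "DEMO" appears in the lower-right corner.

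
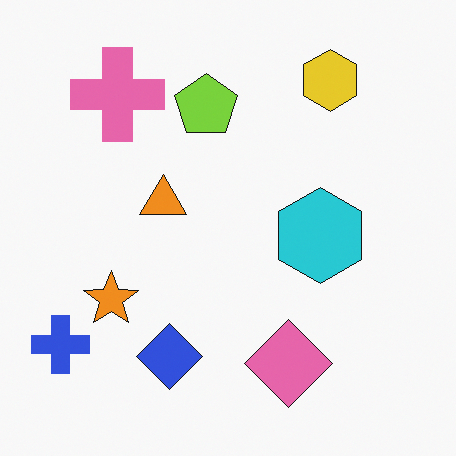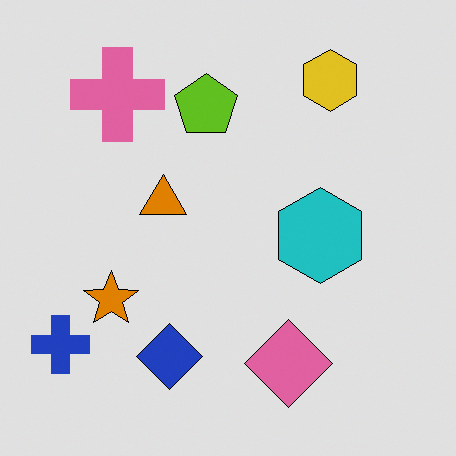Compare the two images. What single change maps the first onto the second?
The second image is the first moderately posterized.

Each flat color has snapped to a coarser quantized level — most visibly, the near-white background has dropped to a flat grey.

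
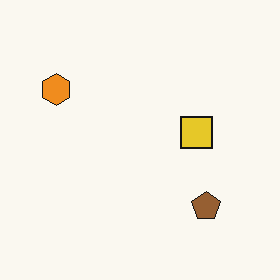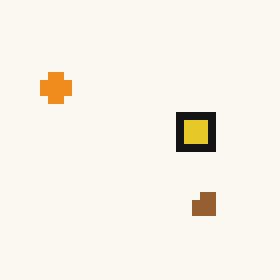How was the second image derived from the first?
The image was pixelated into visible square blocks.

Shapes are reduced to large square blocks; fine edges and outlines are lost — a downscale-then-upscale (mosaic) effect.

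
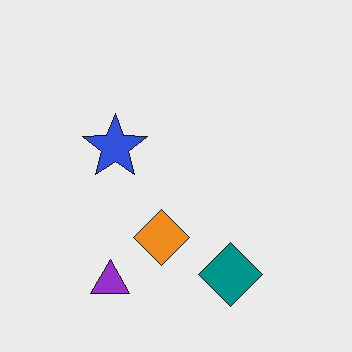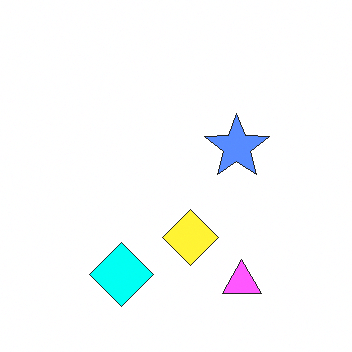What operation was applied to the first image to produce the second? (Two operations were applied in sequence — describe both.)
Flipped horizontally (left ↔ right), then brightened a lot.

The purple triangle is in the bottom-left of the first image and the bottom-right of the second — shapes on opposite sides of the vertical midline have swapped in a mirror flip. Every pixel — background and shapes alike — is uniformly brightened.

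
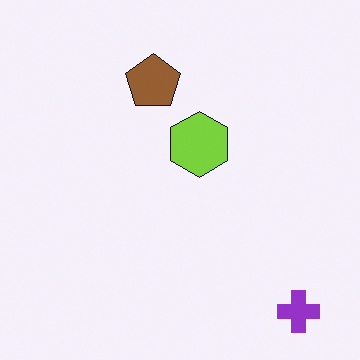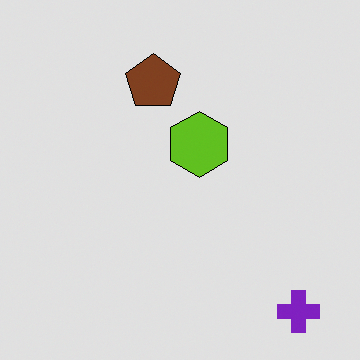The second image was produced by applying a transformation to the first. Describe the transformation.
The transformation is: moderately posterized.

Each flat color has snapped to a coarser quantized level — most visibly, the near-white background has dropped to a flat grey.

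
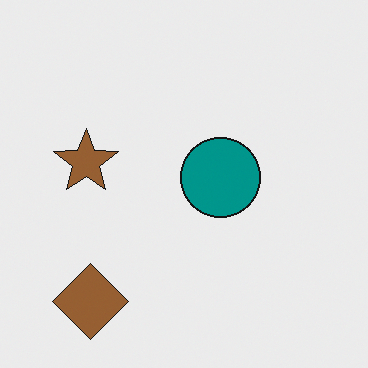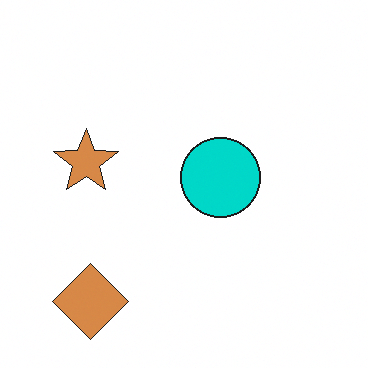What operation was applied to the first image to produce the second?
The transformation is: noticeably brightened.

Every pixel — background and shapes alike — is uniformly brightened.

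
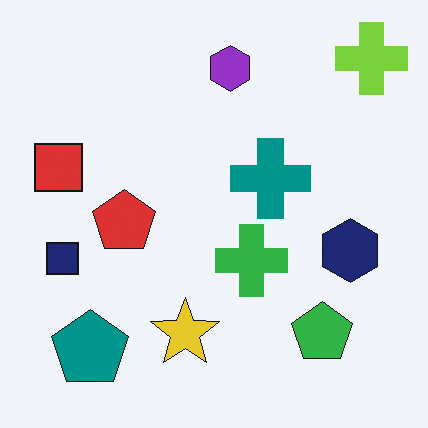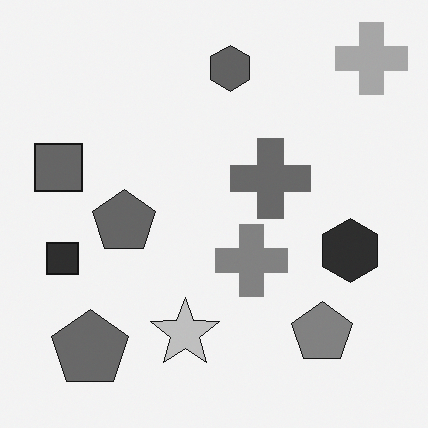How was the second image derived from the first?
The second image is the first converted to grayscale.

All color is removed — every shape is now a shade of grey.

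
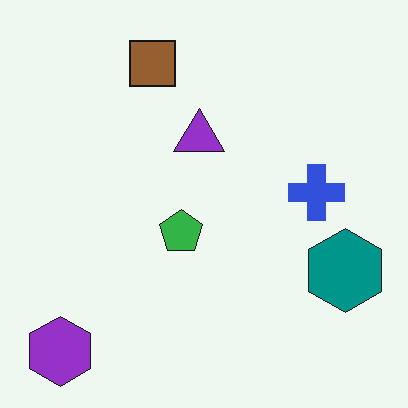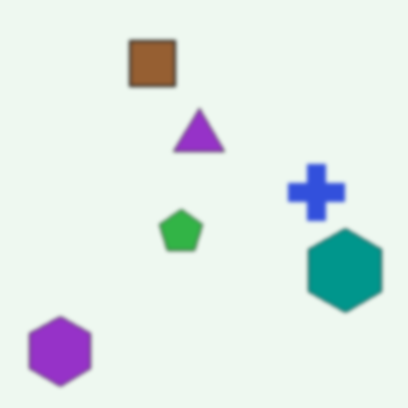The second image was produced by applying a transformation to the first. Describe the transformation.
It was lightly blurred.

Shape edges and outlines are uniformly softened across the whole image.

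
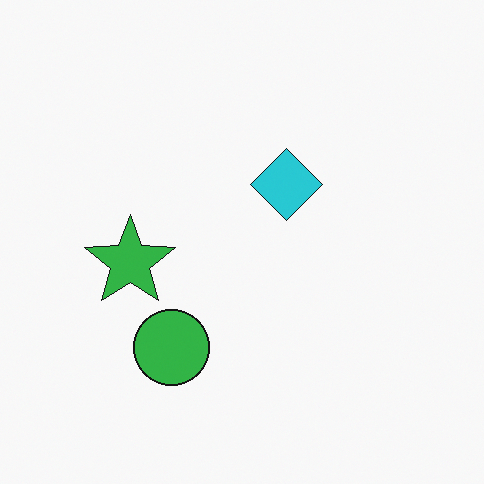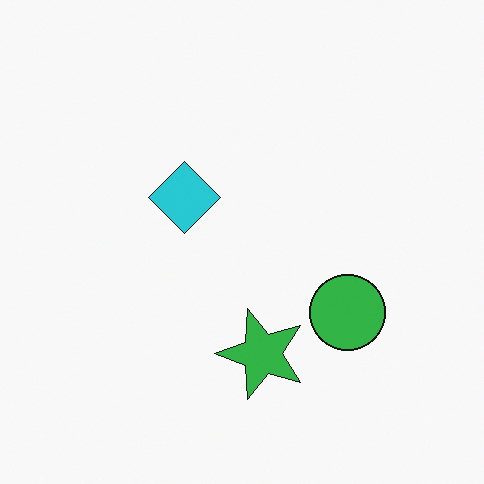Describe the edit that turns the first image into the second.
The image was rotated 90° counter-clockwise.

The green circle sits in the bottom of the first image and the right of the second — consistent with a whole-image 90° counter-clockwise rotation.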